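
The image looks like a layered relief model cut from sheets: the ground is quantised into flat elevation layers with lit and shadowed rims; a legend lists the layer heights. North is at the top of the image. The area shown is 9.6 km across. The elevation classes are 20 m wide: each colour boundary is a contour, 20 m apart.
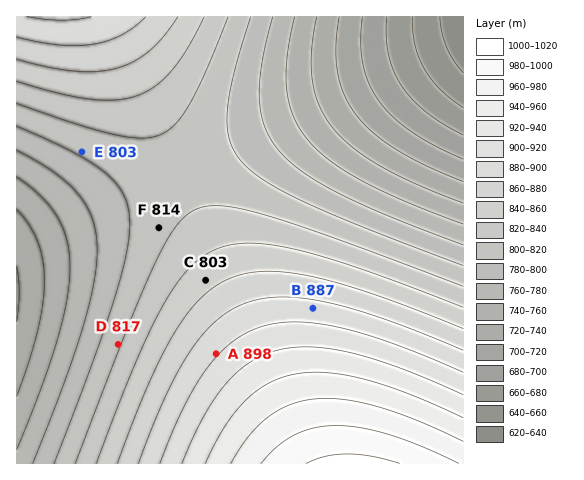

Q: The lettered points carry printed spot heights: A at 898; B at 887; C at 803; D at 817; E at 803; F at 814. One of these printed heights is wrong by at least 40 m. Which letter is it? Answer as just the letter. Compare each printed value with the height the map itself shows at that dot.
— C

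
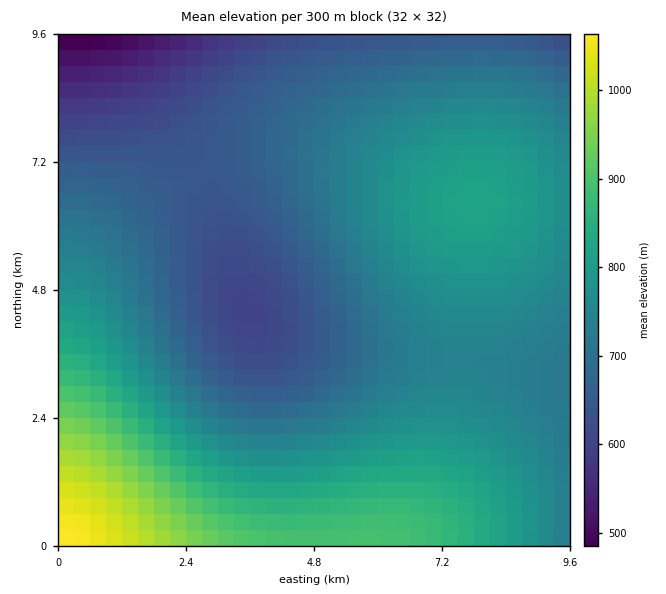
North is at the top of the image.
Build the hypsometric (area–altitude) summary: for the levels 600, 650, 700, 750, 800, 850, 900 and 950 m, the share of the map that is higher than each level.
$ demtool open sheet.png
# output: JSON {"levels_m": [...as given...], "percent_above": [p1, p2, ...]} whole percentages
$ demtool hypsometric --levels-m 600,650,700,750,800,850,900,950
{"levels_m": [600, 650, 700, 750, 800, 850, 900, 950], "percent_above": [96, 80, 63, 43, 24, 13, 6, 4]}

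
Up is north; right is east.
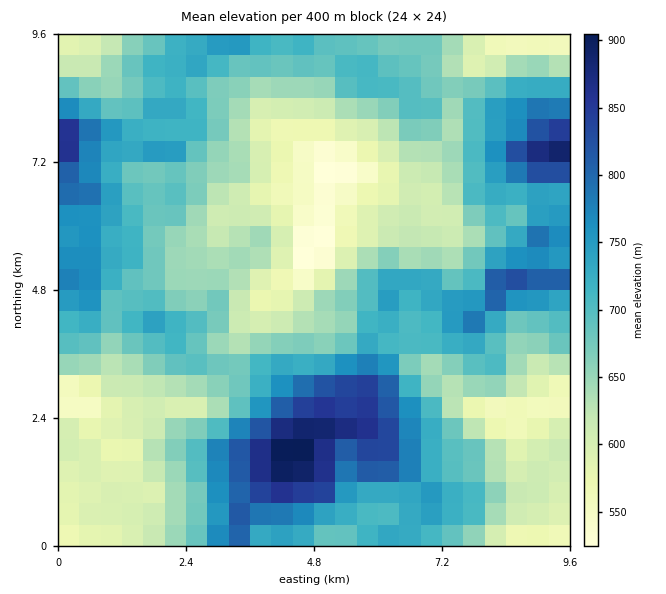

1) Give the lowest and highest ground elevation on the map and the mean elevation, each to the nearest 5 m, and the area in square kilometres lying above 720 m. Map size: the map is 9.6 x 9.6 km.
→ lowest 510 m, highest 915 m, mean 680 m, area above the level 27.6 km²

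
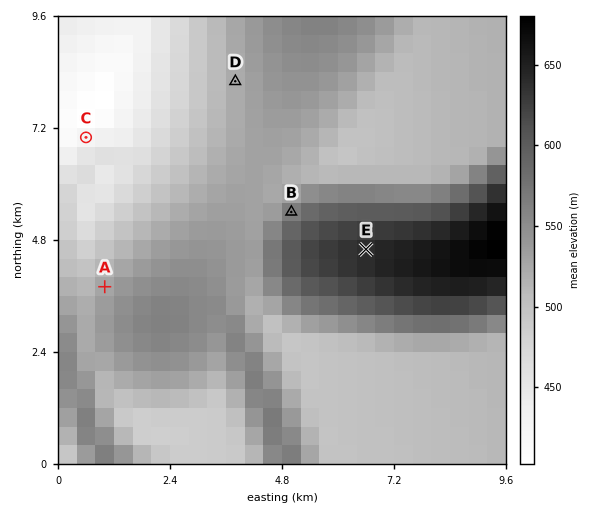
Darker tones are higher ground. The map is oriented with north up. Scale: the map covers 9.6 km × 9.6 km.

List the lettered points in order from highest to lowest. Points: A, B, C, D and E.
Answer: E B A D C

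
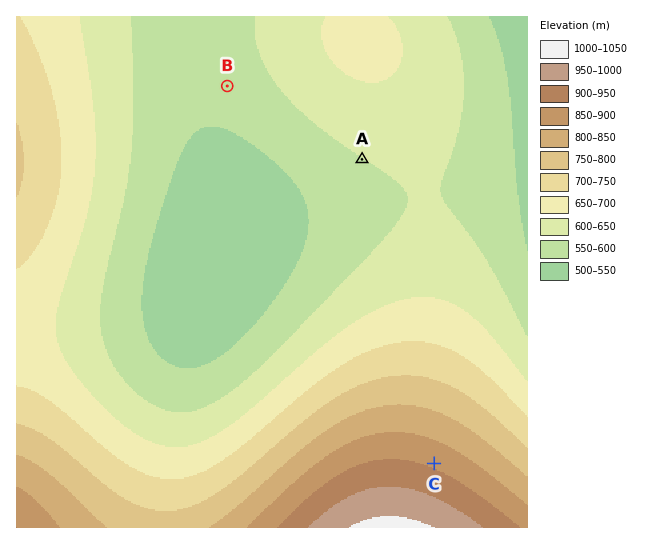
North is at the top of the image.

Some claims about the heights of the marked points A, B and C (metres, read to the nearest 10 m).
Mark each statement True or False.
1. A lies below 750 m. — True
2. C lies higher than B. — True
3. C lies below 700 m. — False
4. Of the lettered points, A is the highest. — False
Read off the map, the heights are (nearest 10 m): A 600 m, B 570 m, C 890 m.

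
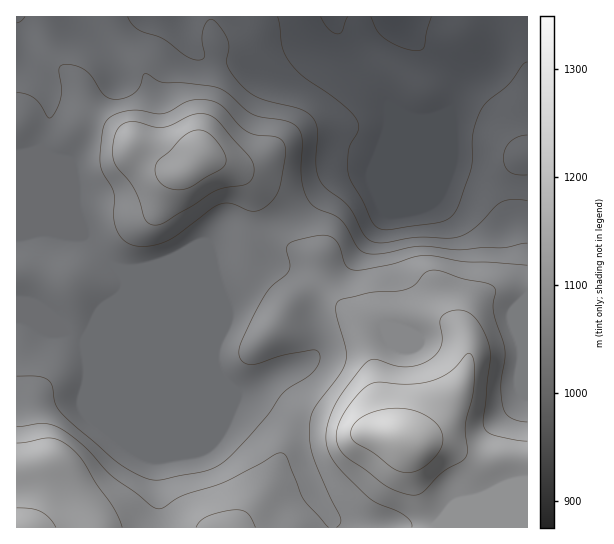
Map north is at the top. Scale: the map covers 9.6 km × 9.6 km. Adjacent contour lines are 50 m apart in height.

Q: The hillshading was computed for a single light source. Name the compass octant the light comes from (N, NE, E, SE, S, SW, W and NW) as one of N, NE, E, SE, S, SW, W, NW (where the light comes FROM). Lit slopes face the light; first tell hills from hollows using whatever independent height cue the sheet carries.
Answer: NW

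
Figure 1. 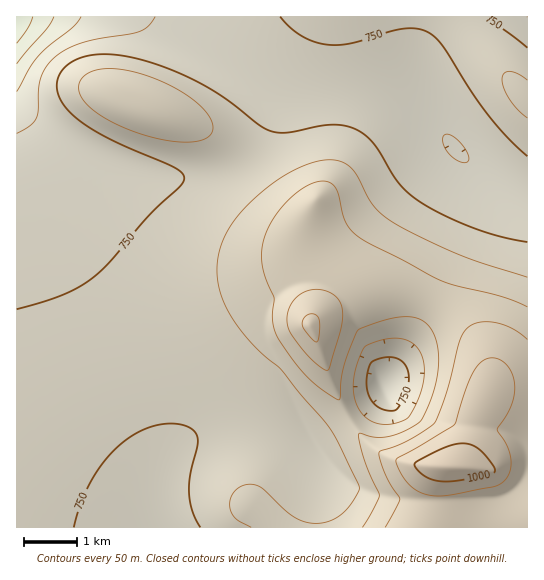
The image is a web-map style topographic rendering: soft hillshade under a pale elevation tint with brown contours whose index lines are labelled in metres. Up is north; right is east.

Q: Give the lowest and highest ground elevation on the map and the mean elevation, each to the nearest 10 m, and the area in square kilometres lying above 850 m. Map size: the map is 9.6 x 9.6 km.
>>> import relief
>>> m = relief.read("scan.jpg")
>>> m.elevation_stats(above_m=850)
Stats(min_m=510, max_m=1040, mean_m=790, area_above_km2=17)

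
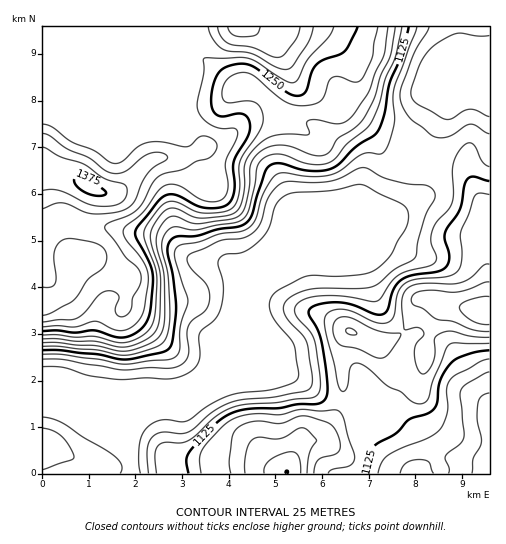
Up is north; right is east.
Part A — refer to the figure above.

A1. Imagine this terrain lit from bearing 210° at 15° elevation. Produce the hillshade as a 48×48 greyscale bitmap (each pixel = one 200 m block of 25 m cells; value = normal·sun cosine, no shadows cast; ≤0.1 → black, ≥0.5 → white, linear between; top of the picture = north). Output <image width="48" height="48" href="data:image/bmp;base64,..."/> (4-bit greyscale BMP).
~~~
<image width="48" height="48" href="data:image/bmp;base64,Qk32BAAAAAAAAHYAAAAoAAAAMAAAADAAAAABAAQAAAAAAIAEAAATCwAAEwsAABAAAAAAAAAAAAAAABEREQAiIiIAMzMzAERERABVVVUAZmZmAHd3dwCIiIgAmZmZAKqqqgC7u7sAzMzMAN3d3QDu7u4A////AHd2ZVRWiYd3h3d3dmVDNXh2VWZnd2VVVndmVURWiIZnd2Z3ZlRDRohlVWZ3d2ZVZmZVRERWeGVFZmZ3ZVREV4ZUVneIh3ZmZlRDNFZmdkMzRVZ2VURFVlQ0Z3d3d3dmVTMzVWZmZTMjRFVlRERFRDNFd3d3d3ZVVTNFZmZmZUNERERDMiMzMiNGdmZnd2VUVUVmZmZmZlVVVDIRAAEhETRWZmZ4h2VEVWZmZmZmZmZmZUIQAAEQAkZmZmd4h1RFVmZmZmZmZmZmZlQyISIRJXdmZmd3dURVZmZmZ3d3d3d2ZmZVVUREZ4hmZnd3dUVnd3d3iJmZmZmHZmZmZmZmiZhmZ4d3dlZ4h5mqu7zMuqqHZmZmZmZniZhniYd4dmZ4iM3e3e7ty6l2VWZmZmZ4iZiImYd3dVZ4ie//7v/su5dURWZmZmZ4mqmZmGZ3ZVeJq//+3e3LqXUzRmZmZmeJqqmYZEVmZmibvN3cu7uph1M0Z2ZmZmiauphkISRnd4mru7upmZmHZTI1d2ZmZnmqmHUxASV4iZmqmYiHd3dmVCI1dmZmZniHZUIAAkeIiIiHZlZmZnZmUyI1VVVmZnZUQyEBI2eHdlVURFZmZnd2UxE0REVmZmVDMhESNGZlQyIzNGZmZ3d2UgEkREVmZmVUQzMzRFUxAAIzRGdmZ3ZlMAAjREVmZmZlVEVVVVQhACNVVXdmZmVTEAAkVVZmZmZmZmZmZVVDNFZmZWZmZVQyAAFGd3d3ZmZmZmZmZmZWZ4h3ZmZVVEMyEBR5mYiYdmZmZmZmZmZmeIiHZmVUREMzM0abuqu6h2ZmZmZmZmZmd3d3ZmVVVmZmZWerzM3KdmZmZmZmZmZmd2ZmZmZniZmYd3iszd24VVZmZmZmZmZndlVmZneJqqqYd3nMzMuFRFZmZmZmZmd3dmZnZoiaqYdmZnq7updTNGd3d3dmZ3iIdmd3ZXiZhkRFVnmph3UyNWeJmZh3eIiHd3eHU3d3UxE0ZnmYdlQiNGiru7mIiZh3d3d2Q2ZUIRI0ZoiHdlQiNXm8y7mIiYdmZ3dlQ2UyESNFVmZmZ2VEV4q7upiIiHZmZmZlREMhEjRVRERFZmVWeJqqmXd4iHZmZmZlVSISM0VVQzM1ZUVWeJmZh2Z4h2ZmZVVVRBEkVVZlVERVVDRVV4iHZmeIh2VVVUREQyNFZmZmZVZmUzNERWZmZ4iHdlVUREREM0VmZmZmZmZmVDMzRVZ4iId2ZlQzNEVUNGZmZmZmZmZmVEMzRWiZiHZmZUMzRFZVVWZmZmZmZmZmZURVVoqpdmZmZUM0VmZmZmZmZmZmZmZmZVVmaKunZWZ3ZURFVmZmZmZmZmZmZmZmZWd4m8uWVmd3ZVVVZmZmZmZmZmZmZmZmZniazcqGZnd3ZVVVZmZmZmZmZmZmZmZmZoq83Lh2Z4h2VVVFZmZmZmZmZmZmZmZmZ5u8yodmZ3dmVURFZmZmZmZmZmZmZmZmeKqql2ZmZmZmZURFZnd3d2ZmZmZmZmZmeKqYdmZmVmZmZURFZmd3dw=="/>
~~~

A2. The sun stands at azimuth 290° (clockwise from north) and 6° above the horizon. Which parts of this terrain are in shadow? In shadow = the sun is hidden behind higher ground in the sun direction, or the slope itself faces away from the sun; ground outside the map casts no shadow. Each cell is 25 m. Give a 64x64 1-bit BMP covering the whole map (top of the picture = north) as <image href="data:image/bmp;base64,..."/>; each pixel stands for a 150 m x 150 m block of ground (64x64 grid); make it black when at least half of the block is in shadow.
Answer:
<image width="64" height="64" href="data:image/bmp;base64,Qk0+AgAAAAAAAD4AAAAoAAAAQAAAAEAAAAABAAEAAAAAAAACAAATCwAAEwsAAAIAAAAAAAAA////AAAAAAAAAAAAD4MAAAAAAAAHAwAAAAAAAAYAAAAAAAAAAAAAAAAAAAAAMAAAAAAAAAAAAAAAAAAAAAAAAAAAAAAAAAAAAAAAAAAAAAAAAAAAAAAA4AAAAAAAAAH4AAAAAAAAAfwAAAAAAAAB/AAAAAAAAAH8AAAAAAAAAfgAA5/AAAAB8AAP/+AAAADgwA//8AAAAMDgD//4AAAAAMYP//gAAAAAwA//+AAAAABAB//4AAAAAAAH//wAAAAAAAP/+AAAAAAAA//4AAAAAAAD//AAAAAAAAP/8AAAAAAAA//gAAAAAAAD/8AAAAAAAAP/gAAAAAAAA//AAAAAAAAD/+AAAAAAAAP/+AAAAAAAA///+AAAAAAH////AAAAAA////8AAAAAD/z//wAAAAAf+H//AAAAAB/wf/8AAAAAD+A//wAAAAAHwD//AAAAAAPAP/4AAAAAAYA//HwAAAAAAD/wfgAAAAAAP/B+AAAAAAA/4H4AAAAAAB/gPgAAAAAAD8AeAAAAAAAHAA/AAAAAAAYAD/AAAAAAAAAH+AAAAAAAAAf/AAAAAAAAA/+AAAAAwAAD/4AAAAHAAAP/wAAAAOAAA//AAAAA4AcD/+AAAAAADwH/4AAAAAAPAf/gAAAAAA8A/+AAAAAABgD/4AAAAAAGAP/AAAAAAAAA/wAAAAAAAAD+AA=="/>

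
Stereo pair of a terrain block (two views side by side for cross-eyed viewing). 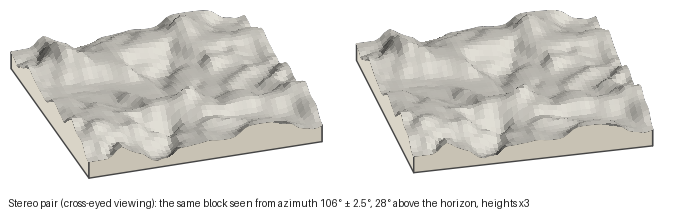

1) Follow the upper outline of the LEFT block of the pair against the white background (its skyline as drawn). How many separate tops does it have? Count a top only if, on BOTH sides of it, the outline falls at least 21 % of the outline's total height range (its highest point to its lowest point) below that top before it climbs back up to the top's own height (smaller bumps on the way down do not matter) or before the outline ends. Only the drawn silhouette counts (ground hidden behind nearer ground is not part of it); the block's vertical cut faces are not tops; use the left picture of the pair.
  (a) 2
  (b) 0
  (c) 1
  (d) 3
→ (c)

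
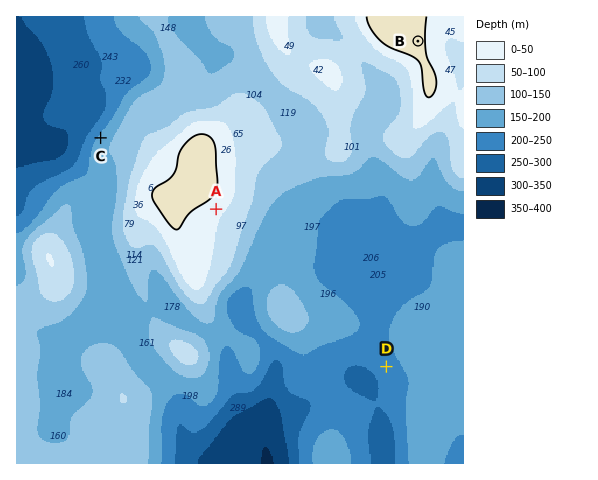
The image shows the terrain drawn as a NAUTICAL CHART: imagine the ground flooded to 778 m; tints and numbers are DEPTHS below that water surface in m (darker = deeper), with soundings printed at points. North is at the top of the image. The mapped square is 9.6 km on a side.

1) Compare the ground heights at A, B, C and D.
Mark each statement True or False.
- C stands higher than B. False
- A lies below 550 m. False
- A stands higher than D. True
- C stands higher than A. False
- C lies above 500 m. True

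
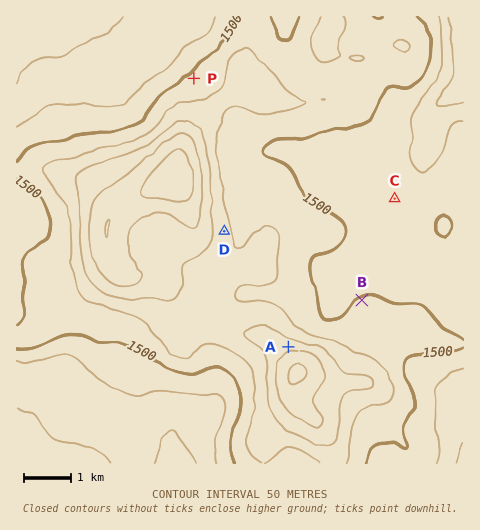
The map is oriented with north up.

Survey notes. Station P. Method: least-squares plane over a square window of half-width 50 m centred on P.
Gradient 6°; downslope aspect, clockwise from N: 319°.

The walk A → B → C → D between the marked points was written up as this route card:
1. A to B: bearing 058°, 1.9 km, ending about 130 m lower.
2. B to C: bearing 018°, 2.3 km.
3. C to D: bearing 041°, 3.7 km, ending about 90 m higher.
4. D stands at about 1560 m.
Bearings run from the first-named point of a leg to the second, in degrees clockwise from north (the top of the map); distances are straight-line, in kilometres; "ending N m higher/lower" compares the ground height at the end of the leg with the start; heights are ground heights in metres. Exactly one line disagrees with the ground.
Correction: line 3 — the bearing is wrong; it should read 259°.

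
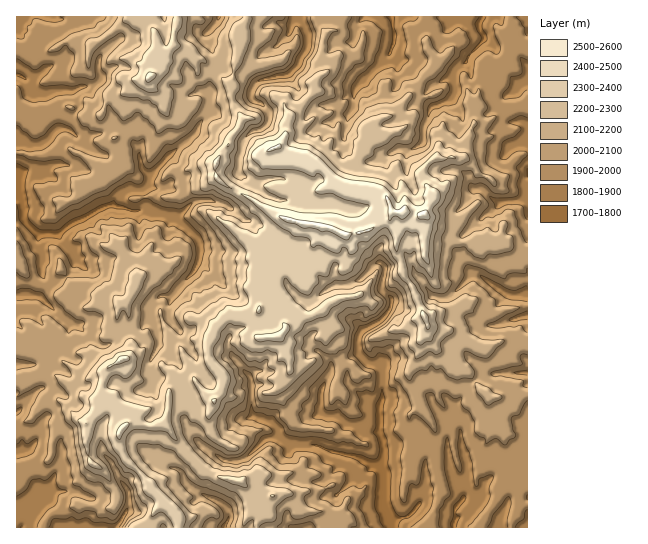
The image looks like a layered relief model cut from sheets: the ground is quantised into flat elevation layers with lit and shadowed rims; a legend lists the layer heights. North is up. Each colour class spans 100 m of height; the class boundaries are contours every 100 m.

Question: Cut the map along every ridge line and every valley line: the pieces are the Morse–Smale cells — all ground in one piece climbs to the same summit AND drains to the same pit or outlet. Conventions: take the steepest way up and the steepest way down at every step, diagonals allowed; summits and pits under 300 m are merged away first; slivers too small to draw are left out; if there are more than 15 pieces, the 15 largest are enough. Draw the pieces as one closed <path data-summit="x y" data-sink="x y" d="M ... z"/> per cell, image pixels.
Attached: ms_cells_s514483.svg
<path data-summit="403 213" data-sink="390 522" d="M527 16l-280 1 0 4-7 10-1 24-8 26 1 20 11 18-4 10-7 6-4 11-11 13-2 12 1 6 9 8 62 34-15 19-1 8-14 9 2 14-3 4-1 16 5 13-1 9-9 4-20-2-7 6-14 19 0 21 15 19-4 16-6 7-14-12-6-9-21 4-4 5-1 25-4 9 23 30 18 18 14 6 23 4 11 10 18 6-3 4 1 13-12 9 1 5 270-1z"/><path data-summit="403 213" data-sink="17 173" d="M246 16l-67 0-6 19 0 11-8 15-12 15-2-1 0-8 5-17-1-17-6-8-11-2-8-7-114 1 1 511 118 0 4-4 8-3 18-19-25-29-15-14-5-10-1-14 2-5 9-7 17 4 16-3 5-10 1-25 6-6 11 0 8-3 6 9 14 12 9-12 1-11-15-19 0-21 14-19 7-6 20 2 9-4 1-9-5-13 1-16 3-4-2-14 14-9 1-8 15-19-62-34-9-8-1-6 2-12 11-13 4-11 7-6 4-10-11-18-1-20 8-26 1-24 7-10z"/><path data-summit="403 213" data-sink="223 527" d="M133 423l-6 1-8 11 1 14 5 10 54 56 2 13 76 0 0-5 12-9-1-13 2-5-17-5-11-10-23-4-14-6-18-18-22-29-18 3z"/><path data-summit="403 213" data-sink="390 522" d="M178 16l-47 1 7 6 11 2 6 8 1 17-4 8-1 18 8-6 14-24 0-11z"/><path data-summit="403 213" data-sink="390 522" d="M165 503l-18 18-11 6 43 1 0-13z"/>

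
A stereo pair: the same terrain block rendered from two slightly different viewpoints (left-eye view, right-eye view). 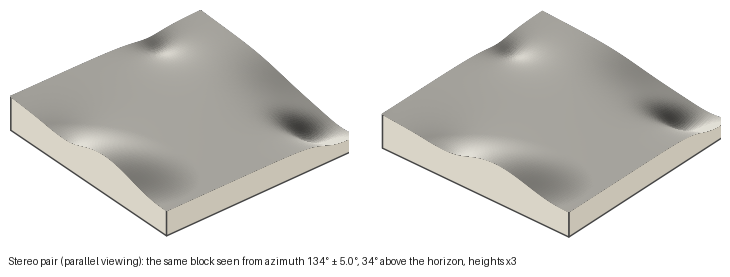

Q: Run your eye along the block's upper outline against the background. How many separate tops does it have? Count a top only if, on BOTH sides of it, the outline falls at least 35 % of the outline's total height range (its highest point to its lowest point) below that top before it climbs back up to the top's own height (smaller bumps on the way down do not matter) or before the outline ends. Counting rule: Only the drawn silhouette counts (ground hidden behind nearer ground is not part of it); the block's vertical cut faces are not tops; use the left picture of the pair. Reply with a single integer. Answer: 1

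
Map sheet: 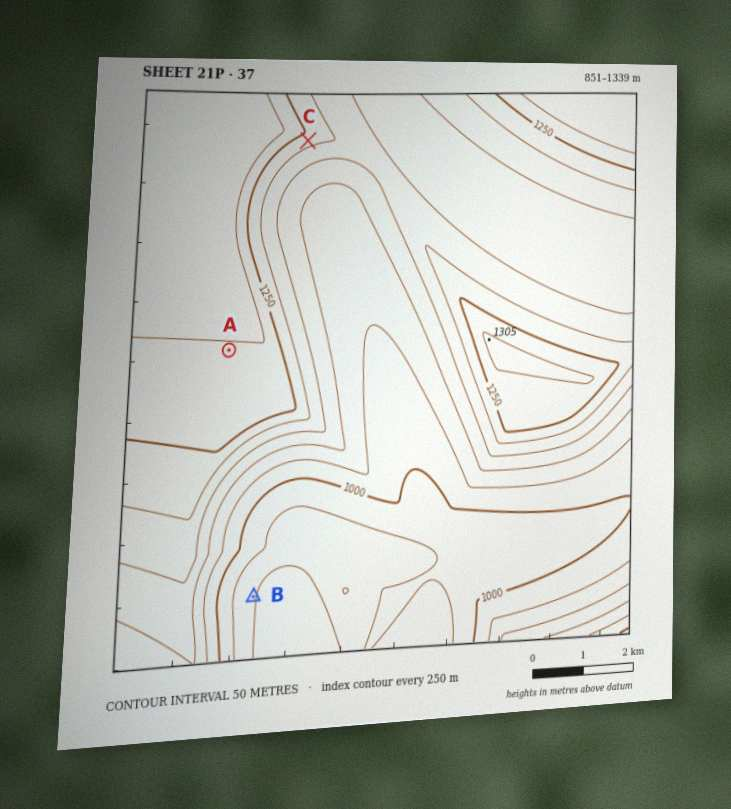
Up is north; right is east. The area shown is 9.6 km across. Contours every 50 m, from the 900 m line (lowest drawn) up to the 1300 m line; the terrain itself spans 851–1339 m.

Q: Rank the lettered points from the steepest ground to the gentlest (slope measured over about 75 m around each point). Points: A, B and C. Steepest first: C B A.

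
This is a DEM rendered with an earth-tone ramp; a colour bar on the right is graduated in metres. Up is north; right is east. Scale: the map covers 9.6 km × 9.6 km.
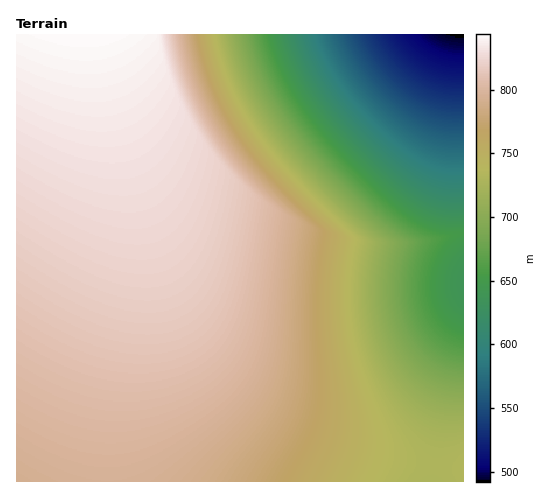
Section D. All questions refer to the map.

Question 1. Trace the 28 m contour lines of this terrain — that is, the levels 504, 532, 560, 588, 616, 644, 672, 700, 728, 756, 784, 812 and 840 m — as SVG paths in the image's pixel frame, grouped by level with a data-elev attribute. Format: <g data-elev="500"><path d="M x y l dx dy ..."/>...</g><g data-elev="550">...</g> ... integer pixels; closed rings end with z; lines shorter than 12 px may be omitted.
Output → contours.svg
<g data-elev="504"><path d="M463 57l-12-1-13-4-12-7-11-10"/></g><g data-elev="532"><path d="M463 96l-11 0-13-2-12-5-13-7-23-21-10-12-8-14"/></g><g data-elev="560"><path d="M463 132l-15 0-16-5-16-8-18-12-17-16-16-18-12-19-10-19"/></g><g data-elev="588"><path d="M463 166l-17 0-18-6-21-12-23-19-23-23-18-24-14-23-11-24"/></g><g data-elev="616"><path d="M463 198l-19 0-20-8-24-16-29-27-28-29-21-28-16-27-10-28"/></g><g data-elev="644"><path d="M463 316l-7-5-5-8-4-8-1-11 1-10 4-10 5-10 7-6"/><path d="M463 226l-10 0-11-1-23-10-26-19-33-32-33-35-23-31-18-32-11-31"/></g><g data-elev="672"><path d="M463 359l-15-5-14-9-11-13-8-15-4-17-1-18 3-16 7-24 0-2-23-16-25-21-38-39-29-33-18-24-13-23-11-25-7-24"/></g><g data-elev="700"><path d="M463 393l-17-2-16-7-16-12-12-17-12-24-6-28 0-27 6-35-29-26-33-32-27-29-19-25-16-23-12-24-10-23-6-24"/></g><g data-elev="728"><path d="M463 441l-19 5-9-1-8-3-9-7-11-10-19-28-18-37-10-38-2-39 6-43-65-65-20-23-17-22-15-23-11-23-9-25-7-24"/></g><g data-elev="756"><path d="M318 481l17-35 6-25-1-24-8-58-2-33 1-33 5-38-60-62-33-42-14-23-11-23-8-25-6-25"/></g><g data-elev="784"><path d="M225 481l11-17 35-46 8-15 6-15 5-28 6-82 7-53-3-6-48-50-29-40-12-22-10-23-8-25-5-24"/></g><g data-elev="812"><path d="M17 305l35 22 31 15 28 9 27 4 26-1 23-8 19-12 14-18 8-19 8-24 16-79-3-5-32-41-19-33-15-40-10-40"/></g><g data-elev="840"><path d="M17 50l23 10 21 7 19 3 17 0 16-4 16-7 15-11 12-13"/></g>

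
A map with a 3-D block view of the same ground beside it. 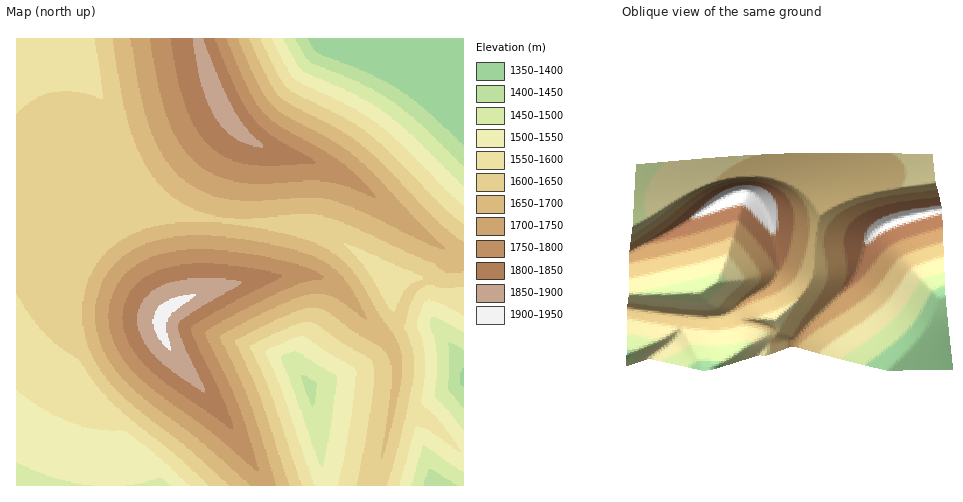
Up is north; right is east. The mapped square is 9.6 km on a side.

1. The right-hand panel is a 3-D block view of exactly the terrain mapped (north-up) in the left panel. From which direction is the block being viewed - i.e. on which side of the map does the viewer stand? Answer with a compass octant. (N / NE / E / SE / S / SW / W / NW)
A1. E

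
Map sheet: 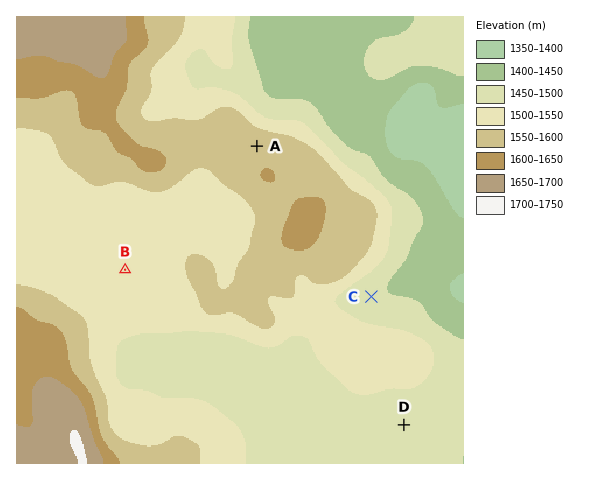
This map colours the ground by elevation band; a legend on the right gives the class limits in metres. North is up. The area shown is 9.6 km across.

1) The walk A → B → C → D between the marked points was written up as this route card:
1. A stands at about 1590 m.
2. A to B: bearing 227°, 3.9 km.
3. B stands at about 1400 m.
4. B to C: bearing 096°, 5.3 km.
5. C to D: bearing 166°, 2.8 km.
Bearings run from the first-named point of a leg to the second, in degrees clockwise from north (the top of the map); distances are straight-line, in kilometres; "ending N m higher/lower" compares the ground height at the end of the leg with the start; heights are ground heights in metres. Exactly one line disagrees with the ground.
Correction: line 3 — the height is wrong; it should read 1510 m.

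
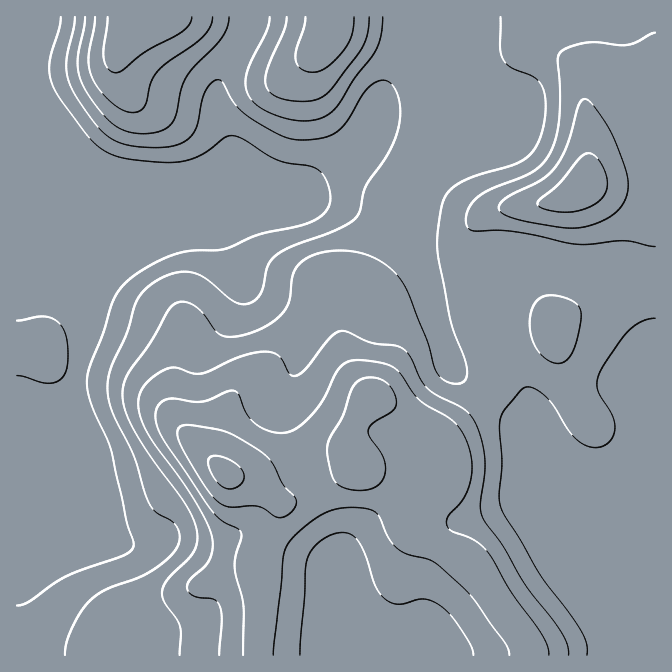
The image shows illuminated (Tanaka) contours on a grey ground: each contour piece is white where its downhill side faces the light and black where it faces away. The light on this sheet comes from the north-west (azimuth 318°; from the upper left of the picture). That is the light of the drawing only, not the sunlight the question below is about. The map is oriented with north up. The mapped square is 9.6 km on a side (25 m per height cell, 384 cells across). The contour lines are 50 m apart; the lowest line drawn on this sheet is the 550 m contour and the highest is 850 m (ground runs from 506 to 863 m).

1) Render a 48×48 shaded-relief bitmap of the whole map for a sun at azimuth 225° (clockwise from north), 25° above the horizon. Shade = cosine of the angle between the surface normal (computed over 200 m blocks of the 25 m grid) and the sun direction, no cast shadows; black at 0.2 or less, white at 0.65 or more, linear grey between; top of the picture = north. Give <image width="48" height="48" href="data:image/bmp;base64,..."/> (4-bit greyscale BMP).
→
<image width="48" height="48" href="data:image/bmp;base64,Qk32BAAAAAAAAHYAAAAoAAAAMAAAADAAAAABAAQAAAAAAIAEAAATCwAAEwsAABAAAAAAAAAAAAAAABEREQAiIiIAMzMzAERERABVVVUAZmZmAHd3dwCIiIgAmZmZAKqqqgC7u7sAzMzMAN3d3QDu7u4A////AIiJiHeIiZmaqXVWd3eIiHeIm7l1MjZ4iHiIiIeIiZmaqXVWd3iIiHiJq7ljIkZ4h3iIiIeImaqaqXVWd3iIiIiKu6dCEld3d3eIiHeImrqqunVWd4iIiIibynQhJGd3d3d3d3d4mqqauoVWd4iIiIm8uVIRNnd3d3d3dmZniZiKunVFd4iJmZu7pjETV3d3d3d3dmZmd3eKuWRFd4iZqqu6dCEkd3d3d3d3d3d3eIiaqGVWeIiau6mXUhI2d3d3d3d3d3eJmZu7mHd3eImruodlMhNXd3d3d3d3d3iaqr3cqpmIiZq7uXZlMiRnd3d3d3d3d3irqs/9u6mHiau7l2Z2QzV3d3d3d3d3d3mrq+/+uph3iau5h2eGQ1Z3d3d3d3d3d4m7vf/8mHZmibuod3iGQ1d3d3iId3d3d4q7z//ZdlVXiaqGZ4iFM1d3d4iId3d3d4rN//6WVERnmZhUZ4h0I1d3eIiHd3d3d5vf/+lkMzRoiYZUZ4hjIld3iZiHd3d3eK3//ZZEMzRniHZmeIdSE1d4mZh3d3d3eL7+yWREQ0VniIh4iHQhJGeImYdmd3d3ic3cl0RVVVZ3iJmIdTESRneJqXZmd3iIisy5dUVmZWZ3iZl2QhEkZ3eJqHZnd5mYiruYdVVmZmZ3iYdTERJGiHeaqHZnd6mHeamIdlZmZWZniHUyESRpmHirqHd3d5h2aJmId2ZmVVZniGQzMzWKl3m6l2d3d3dlaJmYh3ZVVVZnd2REVEaah4q6h2d3d2ZUZ5mZiHZVVWZ3h2VWZVeqh4qpdmd3iGVFaJmZiGVEVneIiHZnZVipd4mYdmd4iGZmeImYh2REVniZmHZ3ZWmpdomHZmZ4iXd3eIiHdlRFZ4mZl2Z2VWmoZ4h2ZWZ3iHd3d4d2ZURFeJmZhmZmVXqoZ3h2Zmd3iHd3d3d2ZURWeIiHZVVVVoqod3d3iIiJmXd3d3d3ZlVWZ3ZlVFVVZ5qYiImqu6qamXd3d3d3d2ZmZmVURVZneJqZmrzN3LqpmXd3d3d3d3d3dmVVZneIiJmZq83dy6mYiHd3d3d3d3d3d3d3eIiZmImZmaqqqpmHd3d3d3d3d3d3d3eImZmZiIiId2Z3iYdlZnd3d3iIiIiHeIiZqpiIiHd3ZURWeHZEVnd3eJmqqpmIiZqqqYiIiHd3ZVVXiHU0Vnd3irzMy6mImru6qYeIiId3dmZ4mXQ0Vnd4rO7cuph4m7u7qYeImId3d3eJqXVFZ3eJzv7bqHZorMzLqXd4mYd3d3eKuoVFZ3eb3/25dlVpvd3LqHZ5mYd3d3eKuoVWd3is7+yXZVV6zdy6mGZ5mYd3d3ibynVWd4m979qGZlZ6vLuql2Z5mYdneImrynZnd4m87sl3d2eJqqqql2Z4iHd3iZq7uXZnd4ms3bmHiIeImZmqmHZ3d3d4maqqmGZmd4ibzLmIiIh3iJmZmGZWZ3eImaqZh2Zmd4iavLqYiIdmeJmpmGVEZ3eImZmHd2Znd4iazLqZiIdlZ5qqmGQzV3iIiZmHd3d3eA=="/>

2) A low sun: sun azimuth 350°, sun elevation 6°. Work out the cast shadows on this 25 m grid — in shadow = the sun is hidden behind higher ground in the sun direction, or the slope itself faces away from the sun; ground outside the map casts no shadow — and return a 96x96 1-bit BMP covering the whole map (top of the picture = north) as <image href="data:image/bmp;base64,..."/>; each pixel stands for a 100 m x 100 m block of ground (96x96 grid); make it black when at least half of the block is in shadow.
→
<image width="96" height="96" href="data:image/bmp;base64,Qk2+BAAAAAAAAD4AAAAoAAAAYAAAAGAAAAABAAEAAAAAAIAEAAATCwAAEwsAAAIAAAAAAAAA////AAAAAAAAAAAAAAAAAAAAAAAAAAAAAAAAAAAAAAAAAAAAAAAAAAAAAAAAAAAAAAAAAAAAAAAAAAAAAAAAAAAAAAAAAAAAAAAAAAAAAAAAAAAAAAAAAAAAAAAAAAAAAAAAAAAAAAAAAAAAAAAAAAAAAAAAAAAAAAAAAAAAAAAAAAAAAAAAAAAAAAAAAAAAAAAACAAAAAAAAAAAAAAAGAAAAAAAAAAAADgAOAAAAAAAAAAAAH4AOAAAAAAAAAAAgH/4OAAAAAAAAAADwP/8MAAAAAAAAAA/4P/8AAAAAAAAAAB/8P/+AAAAAAAAAAD/8P/+AAAAAAAAAAH/+P/+AAAAAAAAAAH/+D/+AAAAAAAAAAH/+A/+AAAAAAAAAAP/8AP+ADAAAAAAAAP/8AD+ADAAAAAAAAf+AAB+AAAAAAAAAAf4AAAOAAAAAAAAAA/wAAAAAAAAAAAAAA/gAAAAAAAAAAAAAB/AAAAAAAAAAAAAAB+AAAAAAAAAAAAAAD8AAAAAAAAAAAAAADwAAAAAAAAAAAAAADAAAAAAAAAAAAAAAAAAAAAAAAAAAAAAAAAAAAABAAAAAAAAAAAAAAABAAAAAAAAAAAAAAAAAAAAAAAAAAAAAAAAAAAAAAAAAAAAAAAAAAAAAAAAAAAAAAAAAAAAAAAAAAAAAAAAAAAAAAAAAAAAAAAAAAAAAAAAAAAAAAAAAAAAAAAAAAAAAAAAAAAAAAAAAAAAAAAAAAAAAAAAAAAAAAAAAAAAAAAAAAAAAAAAAAAAAAAAAAAAAAAAAAAAAAAAAAAAAAAAAAAAAAAAAAAAAAAAAAAAAAAAAAAAAAAAAAAAAAAAAAAAAAAAAAAAAAAAAAAAAAAAAAAAAAAAAAAAAAAAAAAAAAAAAAAAAAAAAAAADwAAAAAAAAAAAAAA/8AAAAAAAAAAAAAf/+AAAAAAAAAAAAA//+AAAAAAAAAAAAD///AAAAAAAAAAAAP///AAAAAAAAAAAAf///AAAAAAAAAAAAf//+AAAAAAAAAAAAf//+AAAAgAAAAAAAf//+AAAD4AAAAAAAH//+AAAH8AAAAAAAA//+AAAP+AAHwAAAAAP+AAAf/AAP4AAAAAB8AAA//gAf8AAAAAAAAAA//wA/+AAAAAAAAAB//wB/+AAAAAAAAAB//4D//AAAAAAAAAD//8D//gAAAAAAAAH//8D//wAAAAAAAAH//8H//4AAAAAAAAH//8H//4AAAAAAAAP//8P//8AAAAAAAAP//cP//8AAAAAAAAP/8cf//8AAAAAAAAf/g+f//+AAAAAAAAf4B+f//+AAAAAAAAfwD+f//+AAAAAAAAfgH+D//+AAAAAAAAPAP+AH/+AAAAAAAAAA/+AB/+AAAAAAAAAB/+AA/+AAAIAAAAAD/+AAf+AAAMAAAAAD//AAP+AAAAAAAAAH//AAH+AAAAAAAAAD//AAD+AAAAAAAAAD//AAB+AAAAAAAAAB//AAA8AAAAAAAAAAf/AAAAAAAAAAAAAAB+AAAAAAAAAAAAAAAAAAAAAAAAAAA="/>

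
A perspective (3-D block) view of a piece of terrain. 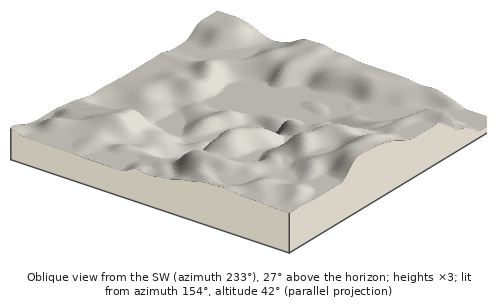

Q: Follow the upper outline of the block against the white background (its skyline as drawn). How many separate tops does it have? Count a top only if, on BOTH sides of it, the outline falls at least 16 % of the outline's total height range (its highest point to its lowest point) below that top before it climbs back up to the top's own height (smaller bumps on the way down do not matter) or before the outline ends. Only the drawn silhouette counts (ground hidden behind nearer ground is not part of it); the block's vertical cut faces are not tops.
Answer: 1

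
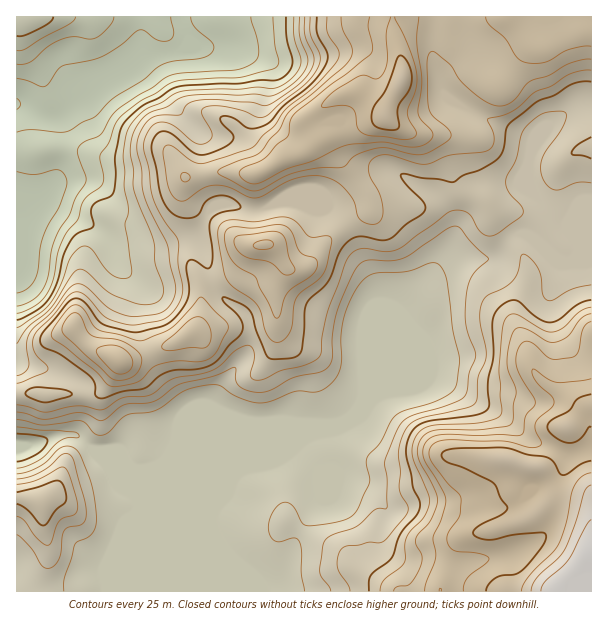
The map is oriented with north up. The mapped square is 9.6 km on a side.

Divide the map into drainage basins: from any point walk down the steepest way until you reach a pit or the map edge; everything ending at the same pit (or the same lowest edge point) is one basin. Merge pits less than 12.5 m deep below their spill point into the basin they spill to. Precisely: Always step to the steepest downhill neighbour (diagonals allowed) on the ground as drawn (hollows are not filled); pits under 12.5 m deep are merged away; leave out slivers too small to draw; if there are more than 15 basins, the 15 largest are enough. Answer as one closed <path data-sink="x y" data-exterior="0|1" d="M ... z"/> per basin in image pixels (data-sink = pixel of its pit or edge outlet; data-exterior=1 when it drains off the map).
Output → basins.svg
<path data-sink="17 446" data-exterior="1" d="M591 30l-25 7-24 12-12-1-16 17-14 19-12 9-8 14-13 29-51-2-17-6-13-12-60 20 6 7 6 13 28 38 4 15-31 20-17 17-13 19-9 5-14-3-10 26 1 19-2 4-68 15-13 0-26 15-34 14-14 1-10 20-8 10-6 3-79 0-1 197 424 1 4-6 21 0 15 4 26 2 2-2 0-18-9-44 29-9-17-27 5-28 17 4 10 0 6-4 15-17 2-19 19-20 7-3z"/><path data-sink="17 104" data-exterior="1" d="M591 16l-574 0-1 134 46-2 54 10 18-1 19-6 15 1 18 25-2 17 3 7 8 9 27 16 15 14 17 6-7 6-5 11-9 11-33 14 0 29-6 13 13 1 14-5 10 0 35-7 9-3 2-4-1-19 10-23-2-4 7 4 14-2 7-5 10-17 17-17 31-20-4-15-28-38-6-13-6-7 58-20 15 12 17 6 51 2 13-29 8-14 12-9 14-19 16-17 12 1 24-12 25-7z"/><path data-sink="17 219" data-exterior="1" d="M62 148l-46 4 0 199 17-1 17-12 24-12 4 9 14 13 16 6 11 7 9 0 40-15 24-14 4-3 4-12 0-29 33-14 9-11 5-11 7-6-12-4-26-20-21-12-8-9-3-7 2-17-18-25-15-1-19 6-18 1z"/>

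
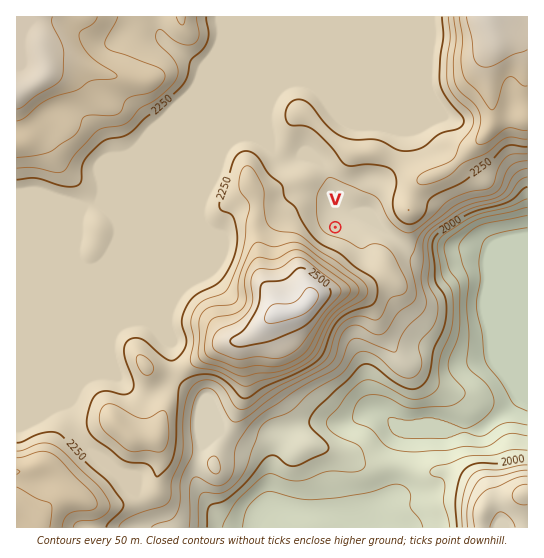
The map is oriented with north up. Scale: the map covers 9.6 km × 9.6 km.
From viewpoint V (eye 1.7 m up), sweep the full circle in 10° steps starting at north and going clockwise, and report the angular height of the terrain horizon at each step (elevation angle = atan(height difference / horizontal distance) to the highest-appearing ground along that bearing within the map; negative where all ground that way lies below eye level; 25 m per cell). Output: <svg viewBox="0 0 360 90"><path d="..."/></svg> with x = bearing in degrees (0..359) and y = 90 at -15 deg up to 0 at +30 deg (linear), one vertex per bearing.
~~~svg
<svg viewBox="0 0 360 90"><path d="M0 54l10-1 10 0 10 0 10-1 10 1 10 0 10-2 10 0 10 5 10 5 10-3 10-2 10-1 10 0 10-4 10-8 10-6 10-6 10-3 10-3 10-1 10 0 10 2 10 5 10 6 10 5 10 4 10 2 10 2 10 2 10 1 10 2 10 0 10 1 10 0"/></svg>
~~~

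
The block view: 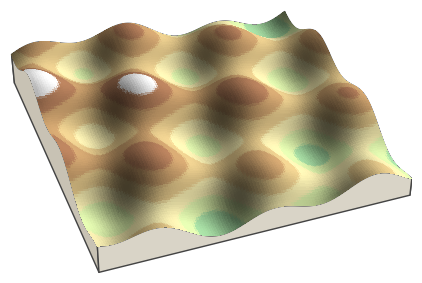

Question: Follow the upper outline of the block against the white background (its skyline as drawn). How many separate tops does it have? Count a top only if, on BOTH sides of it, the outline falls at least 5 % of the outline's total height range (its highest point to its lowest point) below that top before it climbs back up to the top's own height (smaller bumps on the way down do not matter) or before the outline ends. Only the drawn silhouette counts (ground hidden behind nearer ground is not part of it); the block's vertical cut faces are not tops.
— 2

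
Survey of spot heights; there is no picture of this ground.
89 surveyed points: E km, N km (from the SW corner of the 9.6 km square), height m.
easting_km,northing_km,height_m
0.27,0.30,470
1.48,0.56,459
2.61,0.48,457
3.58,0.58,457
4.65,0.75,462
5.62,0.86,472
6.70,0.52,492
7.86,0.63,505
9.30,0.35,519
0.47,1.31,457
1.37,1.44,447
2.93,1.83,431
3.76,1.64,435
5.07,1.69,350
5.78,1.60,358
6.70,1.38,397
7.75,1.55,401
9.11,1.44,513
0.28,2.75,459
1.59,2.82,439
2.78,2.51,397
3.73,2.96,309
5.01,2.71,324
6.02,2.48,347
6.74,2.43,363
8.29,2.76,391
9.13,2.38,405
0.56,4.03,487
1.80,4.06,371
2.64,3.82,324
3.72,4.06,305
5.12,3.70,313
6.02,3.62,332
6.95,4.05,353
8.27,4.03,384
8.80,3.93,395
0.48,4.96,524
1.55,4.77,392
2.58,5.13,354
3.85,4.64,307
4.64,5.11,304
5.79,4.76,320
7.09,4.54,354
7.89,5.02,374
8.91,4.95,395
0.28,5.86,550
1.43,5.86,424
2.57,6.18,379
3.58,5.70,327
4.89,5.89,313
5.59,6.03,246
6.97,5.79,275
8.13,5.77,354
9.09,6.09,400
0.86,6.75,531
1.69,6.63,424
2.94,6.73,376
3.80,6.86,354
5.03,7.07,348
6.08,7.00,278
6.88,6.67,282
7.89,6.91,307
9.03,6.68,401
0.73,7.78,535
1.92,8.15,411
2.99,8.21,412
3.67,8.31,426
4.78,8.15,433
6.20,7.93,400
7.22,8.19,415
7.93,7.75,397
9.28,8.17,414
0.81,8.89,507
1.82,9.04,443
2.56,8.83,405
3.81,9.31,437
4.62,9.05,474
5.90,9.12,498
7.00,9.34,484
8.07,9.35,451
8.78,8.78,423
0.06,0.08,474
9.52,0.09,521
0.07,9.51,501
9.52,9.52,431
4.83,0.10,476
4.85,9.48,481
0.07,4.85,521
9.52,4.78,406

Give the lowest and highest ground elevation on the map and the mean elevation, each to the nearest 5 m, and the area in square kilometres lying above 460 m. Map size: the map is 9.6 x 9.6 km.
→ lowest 240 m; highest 555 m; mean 405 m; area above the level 21.1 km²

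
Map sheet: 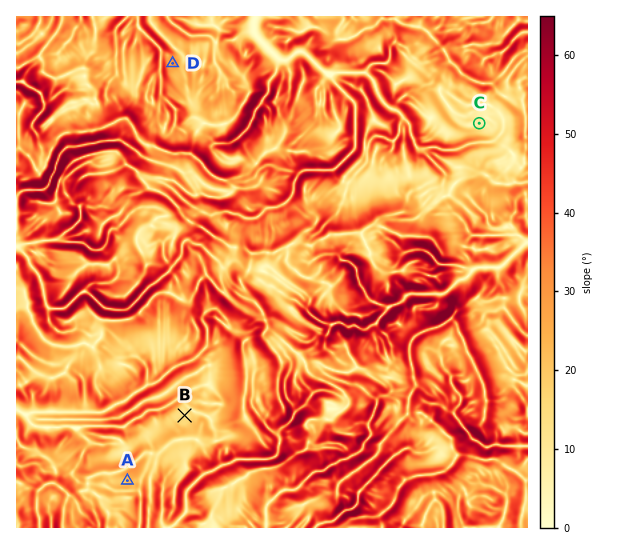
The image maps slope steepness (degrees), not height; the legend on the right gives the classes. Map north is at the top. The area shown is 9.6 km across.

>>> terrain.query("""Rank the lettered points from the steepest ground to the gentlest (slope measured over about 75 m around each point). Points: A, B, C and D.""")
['D', 'A', 'B', 'C']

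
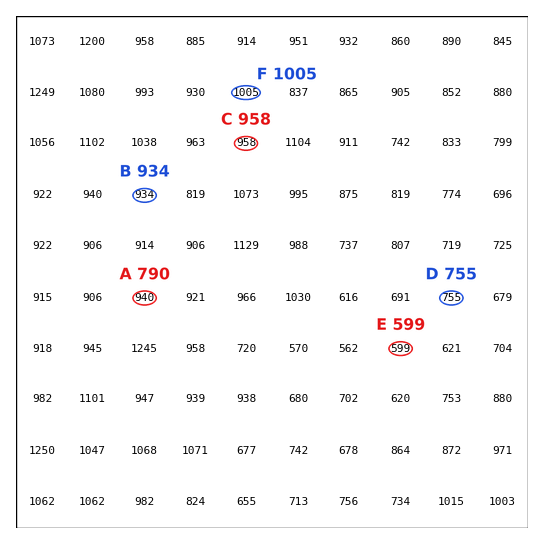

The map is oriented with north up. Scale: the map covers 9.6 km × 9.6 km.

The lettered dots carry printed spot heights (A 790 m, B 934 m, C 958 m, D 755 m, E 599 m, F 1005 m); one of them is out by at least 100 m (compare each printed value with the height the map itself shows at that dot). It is A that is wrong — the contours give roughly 940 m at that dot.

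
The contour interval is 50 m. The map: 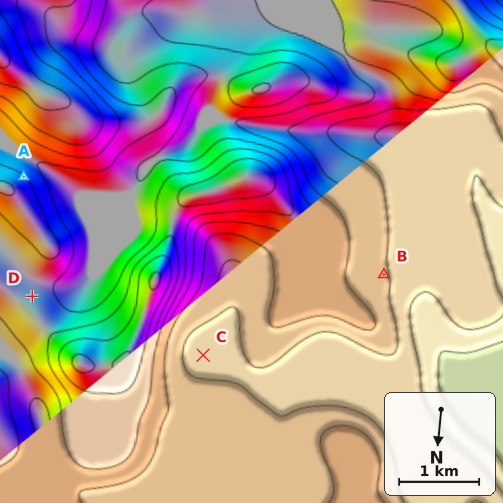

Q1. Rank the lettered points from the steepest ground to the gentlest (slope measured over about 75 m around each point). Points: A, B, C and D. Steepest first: A B D C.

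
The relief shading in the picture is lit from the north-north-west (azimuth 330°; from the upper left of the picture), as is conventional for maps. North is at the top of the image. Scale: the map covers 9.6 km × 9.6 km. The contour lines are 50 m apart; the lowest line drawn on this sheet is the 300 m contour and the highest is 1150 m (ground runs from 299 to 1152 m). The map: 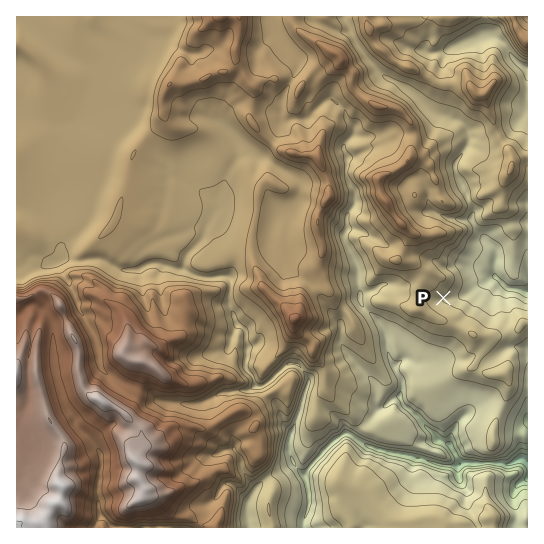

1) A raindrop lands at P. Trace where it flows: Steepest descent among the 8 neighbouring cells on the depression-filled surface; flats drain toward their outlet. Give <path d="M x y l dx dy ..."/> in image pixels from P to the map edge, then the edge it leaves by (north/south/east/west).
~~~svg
<path d="M443 298l14 0 1-1 4 0 5-3 8-8 6-1 8-7 4 0 1-1 1 0 11 10 3 2 9 0 5 2 4 0"/>
exit: east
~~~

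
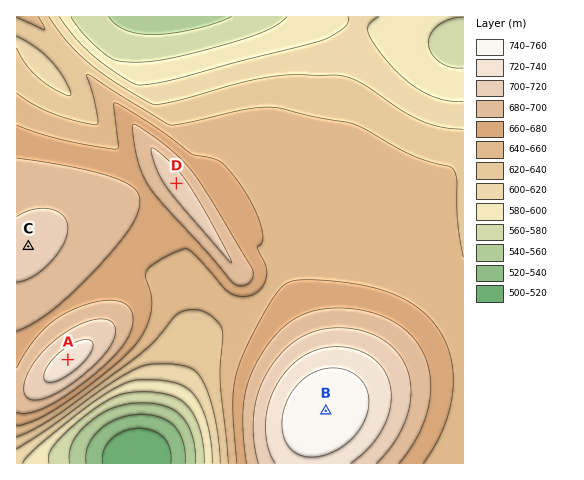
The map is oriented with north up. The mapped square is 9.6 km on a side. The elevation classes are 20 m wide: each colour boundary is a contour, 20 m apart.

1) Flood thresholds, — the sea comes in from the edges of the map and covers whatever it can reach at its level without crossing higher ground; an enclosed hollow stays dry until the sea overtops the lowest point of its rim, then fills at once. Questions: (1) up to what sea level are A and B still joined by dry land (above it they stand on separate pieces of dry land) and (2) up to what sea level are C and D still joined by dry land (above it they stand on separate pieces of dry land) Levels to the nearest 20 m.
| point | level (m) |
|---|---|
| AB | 660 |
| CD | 680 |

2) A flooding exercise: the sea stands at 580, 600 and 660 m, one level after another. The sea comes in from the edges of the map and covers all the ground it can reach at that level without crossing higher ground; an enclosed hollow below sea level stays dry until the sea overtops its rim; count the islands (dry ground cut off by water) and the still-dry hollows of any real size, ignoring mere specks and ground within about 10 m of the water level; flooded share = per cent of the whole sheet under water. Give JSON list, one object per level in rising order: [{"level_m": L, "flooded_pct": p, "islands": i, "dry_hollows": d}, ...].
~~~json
[{"level_m": 580, "flooded_pct": 8, "islands": 0, "dry_hollows": 0}, {"level_m": 600, "flooded_pct": 15, "islands": 0, "dry_hollows": 0}, {"level_m": 660, "flooded_pct": 60, "islands": 0, "dry_hollows": 0}]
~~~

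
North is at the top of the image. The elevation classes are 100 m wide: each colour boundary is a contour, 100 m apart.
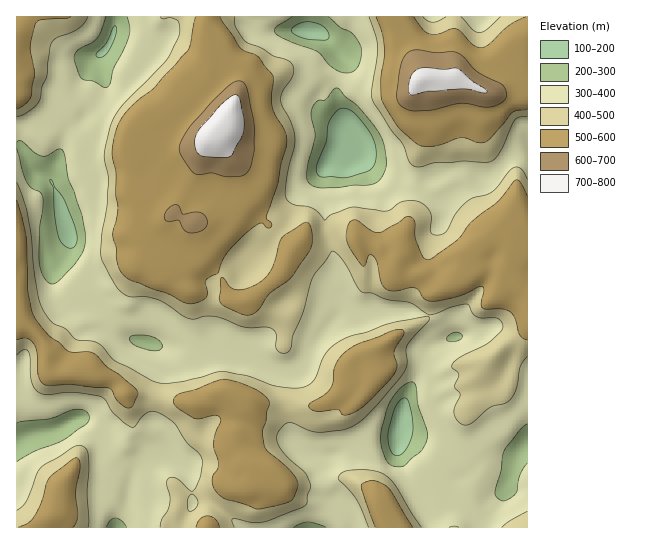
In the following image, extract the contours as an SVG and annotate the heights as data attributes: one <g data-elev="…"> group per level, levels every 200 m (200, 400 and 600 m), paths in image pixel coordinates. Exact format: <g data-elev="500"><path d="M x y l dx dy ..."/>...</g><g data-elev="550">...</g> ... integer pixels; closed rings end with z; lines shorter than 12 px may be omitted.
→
<g data-elev="200"><path d="M395 455l-3-2-3-6-1-16 7-24 6-7 4-2 3 3 3 10 2 22-4 10-4 8-4 4z"/><path d="M67 247l-6-5-3-7-4-24-1-24-3-8 3 2 2 6 10 14 12 32 0 6-2 7-4 2z"/><path d="M321 177l-4-4 0-7 9-24 3-20 9-12 4-2 7 1 10 9 14 19 3 14-2 14-5 6-19 6z"/><path d="M97 57l0-4 9-10 7-15 2-2 2 3-1 6-7 16-6 6z"/><path d="M309 39l-15-5-3-3 1-2 9-6 9-1 13 4 6 8 0 4-3 2z"/></g><g data-elev="400"><path d="M88 527l1-8-2-26 1-36-2-8-5-3-8 1-32 20-4 7-10 27-4 5-6 4"/><path d="M234 527l-2-6 1-2 20 3 12 0 36-14 5-3 1-10 3-8 0-5-5-10-17-14-8-11-3-8 2-8 6-7 4-1 5 0 16 8 11 1 25-3 15-8 17-17 25-30 4-9-1-14 1-5 22-25 0-4-42 7-46 17-10 6-6 7-11 27-5 4-6 2-10 1-18-2-26-10-26-5-8 1-33 10-17 2-10-2-40-21-17-18-23-4-9-10-13-6-6-6-5-9-4-11-11-83-10-32"/><path d="M422 527l-26-41-10-10-7-4-12-2-22 1-6 4-1 4 19 21 12 27"/><path d="M190 511l-2-2-1-8 3-6 3-1 4 4 1 5-3 6z"/><path d="M527 511l-17 10-8 6"/><path d="M17 355l8-6 4 3 3 30 3 7 6 4 8 2 26-3 26 5 5 4 8 13 11 9 8 5 11-13 7-4 11 3 13 10 11 18 14 13 2 6 0 5-3 13-6 12-3 0-13-13-6-1-4 2 0 6 3 10 0 8-3 8-5 8-2 8"/><path d="M527 179l-6-11-4-1-4 1-20 23-7 4-13 3-8 5-10 11-9 17-8 4-5-1-3-3 1-14-2-7-6-6-6-3-15 1-12 8-4 1-29-4-7 0-19 7-6 6-6-7-6-5-22-5-5-5-1-7 2-17 7-28 1-9-3-12-10-19-1-7 1-8 11-16 0-9-6-6-13-4-12-8-16-6-10-15-2-10"/><path d="M17 117l6-2 8-5 8-9 3-14 5-12 3-26 2-7 6-5 20-8 6-6 4-6"/><path d="M160 17l2 2 8-2 8 4 2 9-2 8-12 23-41 41-8 11-7 13-5 25-1 8 5 23-2 24-5 28-1 21 9 20 10 16 9 5 17 1 13 3 23 15 8 4 5 0 10-3 9 0 31 11 25 1 4 2 2 4 1 15 3 4 5 0 4-1 2-3 2-14 10-24 10-33 18-26 3-1 11 12 12 23 5 6 11 1 16 7 21 3 19 12 8-2 17-7 13-2 5 9 5 4 5 1 13 0 6 3 2 5-1 4-11 11-30 16-9 8 0 2 7 7-4 12 5 8-5 13-1 7 4 7 7 4 8-3 17-15 15-4 6-4 6-12 3-21 7-10"/><path d="M369 17l7 20 2 10-6 43 0 9 18 30 12 14 7 18 4 4 6 2 18-5 28-1 21 1 5-1 5-3 5-8 14-31 4-2 8 0"/><path d="M446 17l-13 5-6-1-4-4"/><path d="M500 17l-14 13-7 3-6-3-12-13"/></g><g data-elev="600"><path d="M189 233l9-1 7-3 2-6-1-6-4-4-4-1-15 2-5-9-3 0-4 1-6 7 0 6 4 3 10-1 4 8z"/><path d="M226 177l15-1 5-2 5-8 3-15-1-33-6-29-3-6-3-2-10 3-21 19-21 24-8 14-2 6 2 8 13 18 5 2 14-2z"/><path d="M409 110l21 0 32-7 21 4 8 0 12-6 3-4 0-4-4-8-25-14-12-13-7-5-5-1-16 1-23-3-7 3-5 8-5 32 2 10 4 4z"/></g>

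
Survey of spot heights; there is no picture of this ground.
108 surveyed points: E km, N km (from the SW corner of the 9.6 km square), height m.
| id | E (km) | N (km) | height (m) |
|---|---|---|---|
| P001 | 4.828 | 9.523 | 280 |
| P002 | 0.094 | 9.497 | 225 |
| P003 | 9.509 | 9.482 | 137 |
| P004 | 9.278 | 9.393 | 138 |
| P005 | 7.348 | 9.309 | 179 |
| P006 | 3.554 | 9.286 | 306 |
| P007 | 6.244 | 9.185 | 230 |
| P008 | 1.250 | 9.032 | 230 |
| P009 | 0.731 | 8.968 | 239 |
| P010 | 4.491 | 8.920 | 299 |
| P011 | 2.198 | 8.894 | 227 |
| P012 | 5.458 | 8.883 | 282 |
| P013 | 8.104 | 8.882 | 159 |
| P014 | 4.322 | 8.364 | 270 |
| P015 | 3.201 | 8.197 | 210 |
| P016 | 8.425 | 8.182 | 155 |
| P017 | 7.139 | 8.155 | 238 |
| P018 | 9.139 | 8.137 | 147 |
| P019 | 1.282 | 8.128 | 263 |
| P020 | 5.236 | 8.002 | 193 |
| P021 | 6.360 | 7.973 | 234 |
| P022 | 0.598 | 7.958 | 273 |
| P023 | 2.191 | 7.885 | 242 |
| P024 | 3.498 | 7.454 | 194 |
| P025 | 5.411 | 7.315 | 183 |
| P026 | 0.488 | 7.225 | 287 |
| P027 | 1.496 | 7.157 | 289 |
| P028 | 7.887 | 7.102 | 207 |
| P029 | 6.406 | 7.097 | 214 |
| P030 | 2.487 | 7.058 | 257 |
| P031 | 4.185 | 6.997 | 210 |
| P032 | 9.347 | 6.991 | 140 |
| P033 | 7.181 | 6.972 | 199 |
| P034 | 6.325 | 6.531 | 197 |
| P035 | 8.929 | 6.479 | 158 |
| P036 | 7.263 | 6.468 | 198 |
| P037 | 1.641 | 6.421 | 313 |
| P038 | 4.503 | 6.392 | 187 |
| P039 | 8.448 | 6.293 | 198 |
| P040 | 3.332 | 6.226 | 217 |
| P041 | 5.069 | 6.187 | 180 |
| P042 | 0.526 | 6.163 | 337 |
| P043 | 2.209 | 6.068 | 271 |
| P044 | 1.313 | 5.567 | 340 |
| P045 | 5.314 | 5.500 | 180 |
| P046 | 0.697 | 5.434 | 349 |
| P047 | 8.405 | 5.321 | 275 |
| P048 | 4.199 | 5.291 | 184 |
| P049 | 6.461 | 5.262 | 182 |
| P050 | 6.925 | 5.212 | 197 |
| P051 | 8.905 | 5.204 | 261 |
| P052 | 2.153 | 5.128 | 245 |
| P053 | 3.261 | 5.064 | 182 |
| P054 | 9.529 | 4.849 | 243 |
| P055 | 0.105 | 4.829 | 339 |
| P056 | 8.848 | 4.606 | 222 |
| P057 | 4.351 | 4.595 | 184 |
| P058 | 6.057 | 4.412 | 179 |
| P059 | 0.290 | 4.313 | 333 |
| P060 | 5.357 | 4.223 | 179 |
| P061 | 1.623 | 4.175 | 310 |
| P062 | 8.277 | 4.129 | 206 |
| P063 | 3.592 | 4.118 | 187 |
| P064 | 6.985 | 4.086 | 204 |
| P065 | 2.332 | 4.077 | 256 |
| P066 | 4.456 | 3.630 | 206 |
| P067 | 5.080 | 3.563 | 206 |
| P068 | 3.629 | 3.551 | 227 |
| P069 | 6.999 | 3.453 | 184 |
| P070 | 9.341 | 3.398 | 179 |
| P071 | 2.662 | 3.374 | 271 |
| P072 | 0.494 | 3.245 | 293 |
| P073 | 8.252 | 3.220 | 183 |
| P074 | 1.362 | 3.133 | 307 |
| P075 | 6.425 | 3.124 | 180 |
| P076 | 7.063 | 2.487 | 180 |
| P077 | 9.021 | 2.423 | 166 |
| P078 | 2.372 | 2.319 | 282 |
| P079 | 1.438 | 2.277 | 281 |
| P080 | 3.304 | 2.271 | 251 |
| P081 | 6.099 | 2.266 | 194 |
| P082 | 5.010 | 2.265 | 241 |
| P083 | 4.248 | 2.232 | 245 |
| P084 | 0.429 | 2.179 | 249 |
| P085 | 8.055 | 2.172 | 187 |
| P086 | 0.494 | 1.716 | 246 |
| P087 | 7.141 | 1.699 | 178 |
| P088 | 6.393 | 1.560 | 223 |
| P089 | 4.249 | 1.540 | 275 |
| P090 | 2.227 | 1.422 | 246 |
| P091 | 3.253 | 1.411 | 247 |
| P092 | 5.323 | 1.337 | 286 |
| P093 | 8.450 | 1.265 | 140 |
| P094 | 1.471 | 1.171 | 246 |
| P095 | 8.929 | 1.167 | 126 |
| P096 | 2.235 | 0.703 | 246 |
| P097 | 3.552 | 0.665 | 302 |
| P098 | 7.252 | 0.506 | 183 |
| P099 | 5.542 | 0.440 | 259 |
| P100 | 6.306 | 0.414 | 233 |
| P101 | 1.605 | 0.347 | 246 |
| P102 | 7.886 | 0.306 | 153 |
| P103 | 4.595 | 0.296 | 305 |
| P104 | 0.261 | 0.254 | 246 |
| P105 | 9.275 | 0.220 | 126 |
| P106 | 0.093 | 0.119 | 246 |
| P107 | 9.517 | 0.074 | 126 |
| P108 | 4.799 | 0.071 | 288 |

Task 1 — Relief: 126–354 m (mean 227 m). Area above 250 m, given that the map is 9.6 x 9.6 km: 28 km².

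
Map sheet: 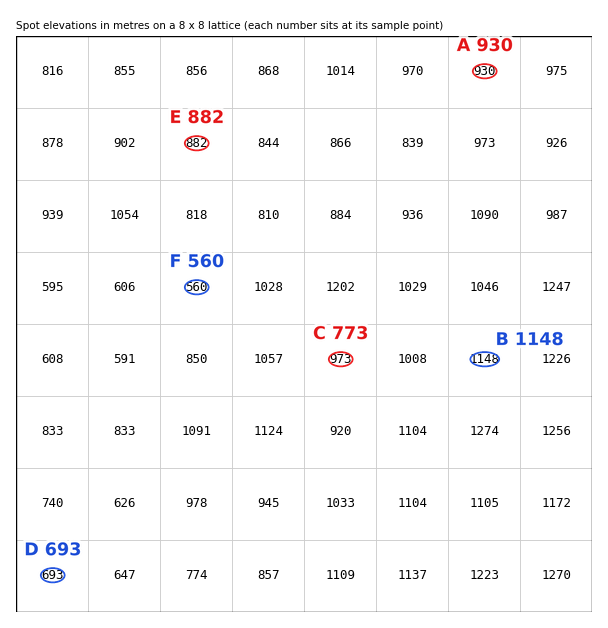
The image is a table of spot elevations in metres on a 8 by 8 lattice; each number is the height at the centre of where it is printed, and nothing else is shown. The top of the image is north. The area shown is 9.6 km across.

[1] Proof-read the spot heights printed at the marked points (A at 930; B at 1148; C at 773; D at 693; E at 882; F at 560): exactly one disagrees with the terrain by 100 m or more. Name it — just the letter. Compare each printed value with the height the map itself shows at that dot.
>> C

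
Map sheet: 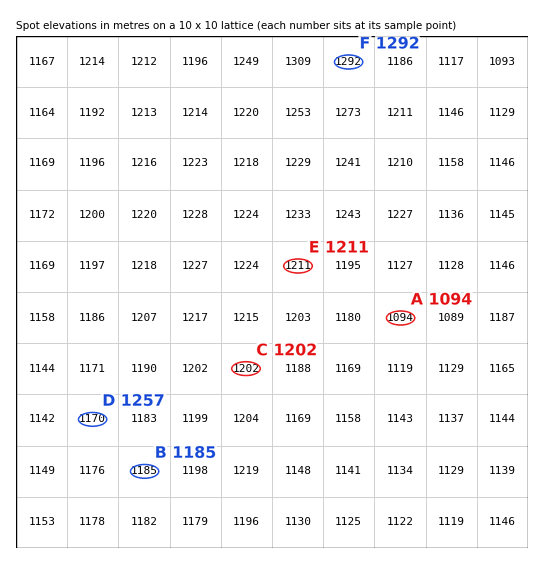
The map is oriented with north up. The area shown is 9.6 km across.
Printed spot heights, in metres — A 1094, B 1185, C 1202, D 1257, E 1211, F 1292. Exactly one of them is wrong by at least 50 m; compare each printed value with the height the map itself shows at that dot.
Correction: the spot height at D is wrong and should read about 1170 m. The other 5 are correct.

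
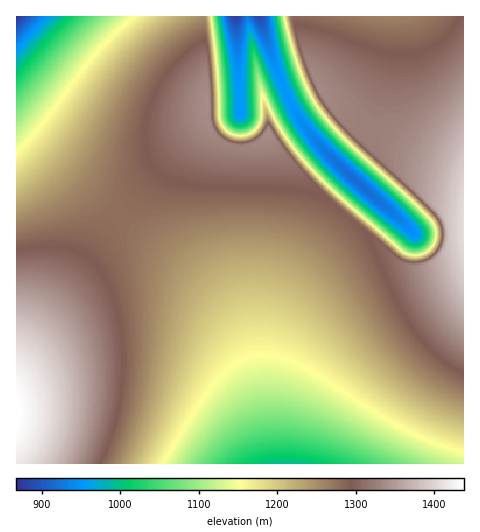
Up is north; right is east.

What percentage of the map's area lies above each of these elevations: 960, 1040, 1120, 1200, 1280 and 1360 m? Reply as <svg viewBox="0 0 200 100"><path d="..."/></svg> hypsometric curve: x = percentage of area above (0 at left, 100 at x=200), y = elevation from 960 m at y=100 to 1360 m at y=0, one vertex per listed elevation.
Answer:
<svg viewBox="0 0 200 100"><path d="M194 100l-10-20-18-20-30-20-60-20-62-20"/></svg>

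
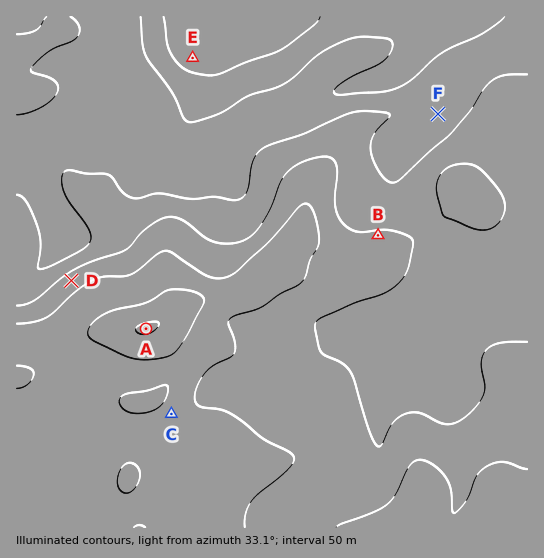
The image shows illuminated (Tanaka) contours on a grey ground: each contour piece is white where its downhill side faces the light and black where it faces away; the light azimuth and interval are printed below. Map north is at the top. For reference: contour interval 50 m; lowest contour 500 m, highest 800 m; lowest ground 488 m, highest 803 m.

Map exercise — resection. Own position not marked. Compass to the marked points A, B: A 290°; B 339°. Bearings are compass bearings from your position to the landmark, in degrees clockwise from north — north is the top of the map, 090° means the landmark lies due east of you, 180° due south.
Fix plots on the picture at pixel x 457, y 442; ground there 670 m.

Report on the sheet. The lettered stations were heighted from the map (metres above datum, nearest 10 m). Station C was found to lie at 730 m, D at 680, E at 490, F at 590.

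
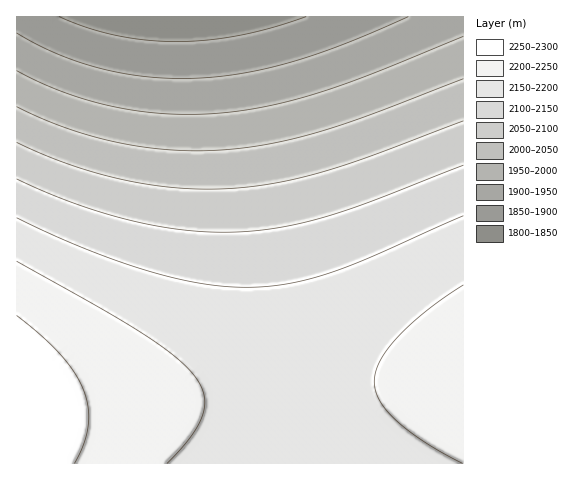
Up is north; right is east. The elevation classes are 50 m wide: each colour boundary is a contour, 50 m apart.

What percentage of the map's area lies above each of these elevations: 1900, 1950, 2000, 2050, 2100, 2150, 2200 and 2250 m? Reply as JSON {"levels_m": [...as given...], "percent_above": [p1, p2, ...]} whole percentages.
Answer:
{"levels_m": [1900, 1950, 2000, 2050, 2100, 2150, 2200, 2250], "percent_above": [91, 83, 75, 66, 57, 45, 19, 4]}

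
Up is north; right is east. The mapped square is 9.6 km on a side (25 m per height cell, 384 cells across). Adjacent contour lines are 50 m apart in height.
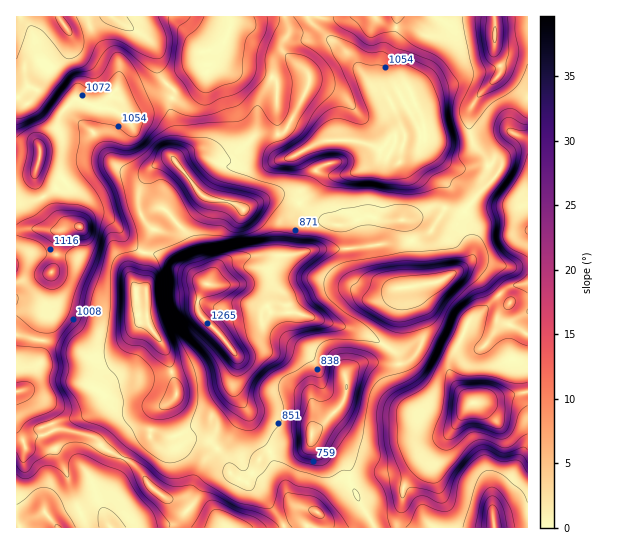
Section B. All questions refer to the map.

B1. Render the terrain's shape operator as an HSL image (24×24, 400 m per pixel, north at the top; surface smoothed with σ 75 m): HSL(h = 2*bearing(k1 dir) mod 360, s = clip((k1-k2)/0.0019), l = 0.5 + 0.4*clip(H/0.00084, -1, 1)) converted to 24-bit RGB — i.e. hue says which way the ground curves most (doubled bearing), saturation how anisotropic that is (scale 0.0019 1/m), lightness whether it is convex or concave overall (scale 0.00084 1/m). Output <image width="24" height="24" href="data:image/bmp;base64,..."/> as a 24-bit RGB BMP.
<image width="24" height="24" href="data:image/bmp;base64,Qk32BgAAAAAAADYAAAAoAAAAGAAAABgAAAABABgAAAAAAMAGAAATCwAAEwsAAAAAAAAAAAAAgatVdi1ddLuTkpR0d2yCfFN0jFIwR700Q4+UwufXmMHozVDXthqidIm/rvHPYjyPcTh4z1JggsY6aDUrUsQ22ct4BAEyvdmDqHxVSV6GkbJhbXeCf2x5gBxxz/zoiZTnR9nJtOAvQB0TUiEniNqihdPGtStGekloaEdwv2NI7UZ1d8xaONqL1VFqAxNkf8p15vNnLVFUftNnajJKcUM4ef3PV+uSXS0yxHQ+bTs8gXNrYYGEY9NES43B0DzZl3GQWj6rhVK5zXR32be02I0xIF1XqChuYB885fLFPGC7oTplTJW+rfDsQuN/bSVCentjj4hlkWh8h4poZYNnq91vBjcpfiFnzYSOQDpvu0xanMGOn09o6qF8QRZgxH8mCq2oZ6s0jzSwb8rggsnksD1Yj01aWXC6pn66jXB+hVRywG9BMa9N0eOFDwszG2RRzHGUfC+cvMaBpK2AQjeu/660Xh1otfXAKZHSrGOmis+yI+ahaTFQhmJaibRWI1skPSR9zFp0ihxLrvKXV5rc07GIOByMLpY9DDxN1lGPpb3SxZ+rLURu74Ow29b0teHEUS98uI3Yo+R9RBtSflR5iomAqHp/eYqiDA4nwUIs4Iqf8PmkDScUr5NCZRlRfetuABMz1d2RIcBj0GLZ4zfaXP25yM3v65rrnh3slYZa5tquHCWKa2mCfJ2TlKq2dYDJegO1aiJLyYgn9//MnzzfG7F1UFLI2OhuDBknTZ0MsbI0Djsk5UuPweI5XGYZhUcjfXdUoUhU86VCFR4zV4VlT99SQ6u+TghGZwEoiDo1u/7Lu/7cxj3Sz0B8KUEWuxkSQEa3WuXai9vbTVa8C01j+sy/VIdIWqCdd62vmmVcyJ2Y03upJ4iQzOiDDhMsLAAzsmCf0/jhtv/HfDBcm0983D/Lv6T0wu7/hL/3o+PxI0y+izHFHxCr8qqezqGdPoSFpTtin5tymIhg3smbLEx33OWdDhBNEwA8p9PI//22inUXO10fWn96dqaFgfOggSRImqwyOCcMYD0wTm89EEhHe8at99Pl6ke6c2squE3C7L2do9pkMZ112t1bKwYtBxgsuNKc6fHa2dzymZX2QTaitNFxbGwTij8saUEojYEuNDsYV18aGjgGAzAIyKwb6DKl4YX7Ob4z7eVKoypA6cCAehCQHRLuArT/hf/gt77i+dLt3S3/fGPG04jO+5vsEq/AoFvBvnLVh2/bbWnllnTqALuoAKcYXBwKVX4Avjm43FKN6T90uf2eDwxkO+zPSW9+MGoULnsESYwRvifA9zysT/LH+DWl/yjrhkjJj3DClITBgW+ykYWqk4azMzemmEbtseHfPr3EdJDN1On3/p/fe+P0RhZ/jliWfNCNQNTMupxiCygl1kYSzYcyd2lDfW5WeoFngYNphH5abXRXmo5wgnJ5UziBF94XicNmjXZCMZAifncmxcNey5NyLB1jjKapteezMQIeMxkAPyULAnkAr8pGiF1eilk3ZVUWPzgOYksPao8ZK4MscKdbKWZ3TZvx2JSc84isI8GNca9yjc9ibRhLapEuJ9tRmwBJfQBTxufumLLn4jzsmXUVIokRF3f888z/savzvMfuuLvgOZZuPrl7VnqjCDgx8V9czrRg/XqUoZZo1GAsLAgZ4usnIVsFKwgcb+98i6B6bXaBEnvi28z//sz/AgCsALUeha98fYuVrHir4rXSF+jHVzd8bipaIIQVo8n0+T2Vo498mTqFbWPI8Nvgdz7jNnnlN689an1BaY1MNGw0FFoKtSYp67rji6bMk16wk3mAjniTtsqVICHuQyyCjU7lnf3/CygL9zqE0HKNdXiyfpmrnL+WrFrIcD3ExIGpZ56PaahoOk6MbtJtGmlwvMJ4ljhUqloyhJZ1h3Vz1uWhOxliK1GBPdGLvY0waZWNCFVF99TZZmPLxIWdfKpzg1CXbShuzbuQoX+wr7WEJYKGxceLH0hgkXZDgDBOmsmPgX6OgpaJwdmkoDDMHJVuGIKayFxvoZZ9UXxtBZ8Snh5R1LqNgbbKUCGq1lXckr6RnoWfu6+cQH+xq4ReVCZPcnJHecmbjMbDfpbErsvXx566jzCRxNaSAAp7xIFTpqV7f5qFPEWYQJtin+qWjyRGLxUxx7VUt5+TjICBsJt3lopMSil0eFi+gs3JluG7Om2nuapXhXw4dzQni1NdwOiIDQAzw7BbhqWDh7dxXhRRcMRffGw1f1FTVi5xX9uEsW5+moJ9rouVs6PHKCqKXp5gaM9PgJ1JWDBUr14miIVEZ3aAkZZ14NhyAQAzzdeP"/>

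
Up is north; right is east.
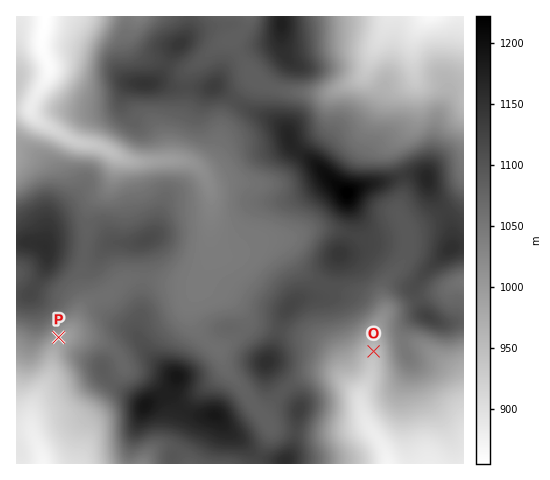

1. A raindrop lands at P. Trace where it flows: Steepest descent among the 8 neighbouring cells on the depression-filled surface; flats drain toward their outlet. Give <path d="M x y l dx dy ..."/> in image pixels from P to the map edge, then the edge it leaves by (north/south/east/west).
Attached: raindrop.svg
<path d="M59 337l0 6-5 7 0 4-1 1 0 15-1 4-5 8-8 10-6 14-1 25 10 25 0 7"/>
exit: south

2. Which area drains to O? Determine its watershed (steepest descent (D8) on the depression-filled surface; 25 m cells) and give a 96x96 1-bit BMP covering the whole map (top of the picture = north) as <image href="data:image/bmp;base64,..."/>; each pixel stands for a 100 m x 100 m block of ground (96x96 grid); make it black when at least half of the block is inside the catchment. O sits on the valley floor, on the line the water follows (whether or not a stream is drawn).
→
<image width="96" height="96" href="data:image/bmp;base64,Qk2+BAAAAAAAAD4AAAAoAAAAYAAAAGAAAAABAAEAAAAAAIAEAAATCwAAEwsAAAIAAAAAAAAA////AAAAAAAAAAAAAAAAAAAAAAAAAAAAAAAAAAAAAAAAAAAAAAAAAAAAAAAAAAAAAAAAAAAAAAAAAAAAAAAAAAAAAAAAAAAAAAAAAAAAAAAAAAAAAAAAAAAAAAAAAAAAAAAAAAAAAAAAAAAAAAAAAAAAAAAAAAAAAAAAAAAAAAAAAAAAAAAAAAAAAAAAAAAAAAAAAAAAAAAAAAAAAAAAAAAAAAAAAAAAAAAAAAAAAAAAAAAAAAAAAAAAAAAAAAAAAAAAAAAAAAAAAAAAAAAAAAAAAAAAAAAAAAAAAAAAAAAAAAAAAAAAAAAAAAAAAAAAAAAAAAAAAAAAAAAAAAAAAAAAAAAAAAAAAAAAAAAAAAAAAAAAAAAAAAAAAAAAAAAAAAAAAAAAAAAAAAAAAAAAAAAAAAAAAAAAAAAAAAAMAAAAAAAAAAAAAAAP4AAAAAAAAAAAAAAP4AAAAAAAAAAAAAAP4AAAAAAAAAAAAAAf8AAAAAAAAAAAAAA/+AAAAAAAAAAAAAB//AAAAAAAAAAAAAD//gAAAAAAAAAAAAH//gAAAAAAAAAAAAP//AAAAAAAAAAAAAf//AAAAAAAAAAAAD///AAAAAAAAAAAAB//+AAAAAAAAAAAAB///AAAAAAAAAAAAB///AAAAAAAAAAAAB///gAAAAAAAAAAAA///wAAAAAAAAAAAA///4AAAAAAAAAAAA///8AAAAAAAAAAAAf//+AAAAAAAAAAAAf///AAAAAAAAAAAAP///gAAAAAAAAAAAH///gAAAAAAAAAAAH///gAAAAAAAAAAAH///gAAAAAAAAAAAH///gAAAAAAAAAAAH///gAAAAAAAAAAAH///gAAAAAAAAAAAH///AAAAAAAAAAAAH///AAAAAAAAAAAAH//+AAAAAAAAAAAAH//8AAAAAAAAAAAAH//4AAAAAAAAAAAAD//4AAAAAAAAAAAAA//4AAAAAAAAAAAAAD/wAAAAAAAAAAAAAAPwAAAAAAAAAAAAAAAAAAAAAAAAAAAAAAAAAAAAAAAAAAAAAAAAAAAAAAAAAAAAAAAAAAAAAAAAAAAAAAAAAAAAAAAAAAAAAAAAAAAAAAAAAAAAAAAAAAAAAAAAAAAAAAAAAAAAAAAAAAAAAAAAAAAAAAAAAAAAAAAAAAAAAAAAAAAAAAAAAAAAAAAAAAAAAAAAAAAAAAAAAAAAAAAAAAAAAAAAAAAAAAAAAAAAAAAAAAAAAAAAAAAAAAAAAAAAAAAAAAAAAAAAAAAAAAAAAAAAAAAAAAAAAAAAAAAAAAAAAAAAAAAAAAAAAAAAAAAAAAAAAAAAAAAAAAAAAAAAAAAAAAAAAAAAAAAAAAAAAAAAAAAAAAAAAAAAAAAAAAAAAAAAAAAAAAAAAAAAAAAAAAAAAAAAAAAAAAAAAAAAAAAAAAAAAAAAAAAAAAAAAAAAAAAAAAAAAAAAAAAAAAAAAAAAAAAAAAAAAAAAAAAAAAAAAAAAAAAAAAAAAAAAAAAAAAAAAAAAAAAAAAAAAAAAAAAAAAAAAAAAAAAAA="/>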